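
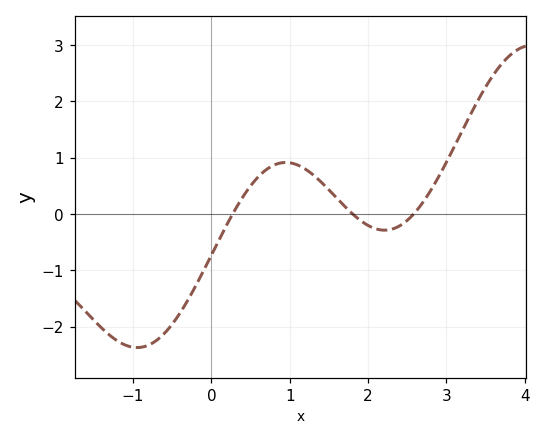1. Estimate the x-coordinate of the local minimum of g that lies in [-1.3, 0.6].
-0.948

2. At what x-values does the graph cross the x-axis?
0.27, 1.8, 2.58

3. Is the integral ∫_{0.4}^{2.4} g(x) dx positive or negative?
positive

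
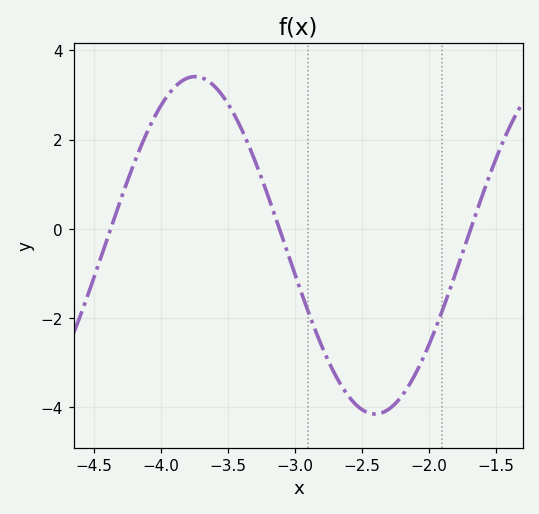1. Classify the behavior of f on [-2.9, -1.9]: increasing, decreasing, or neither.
neither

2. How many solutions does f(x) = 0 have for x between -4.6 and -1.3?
3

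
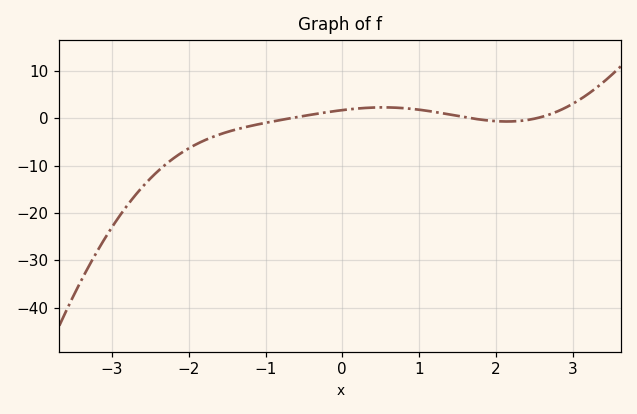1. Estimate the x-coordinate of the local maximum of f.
0.532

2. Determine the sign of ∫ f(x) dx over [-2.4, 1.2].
negative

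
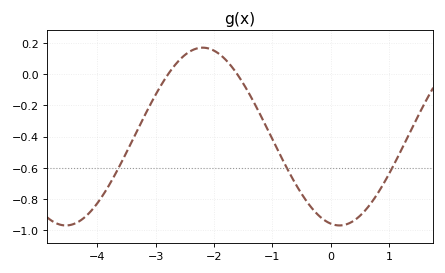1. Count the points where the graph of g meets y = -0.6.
3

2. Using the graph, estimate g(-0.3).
-0.86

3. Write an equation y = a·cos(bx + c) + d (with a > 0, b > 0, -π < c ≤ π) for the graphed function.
y = 0.57cos(1.3x + 2.9) - 0.4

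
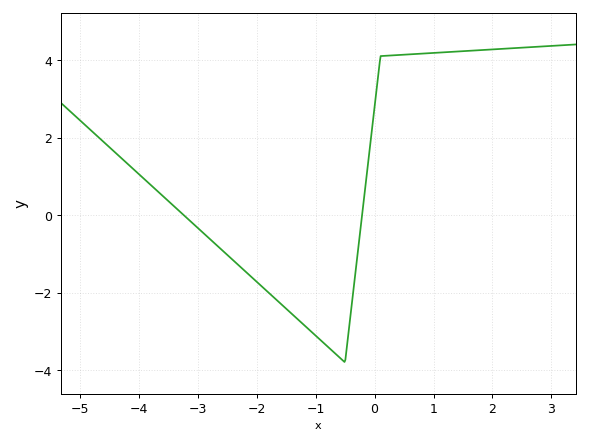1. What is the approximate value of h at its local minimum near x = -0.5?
-3.8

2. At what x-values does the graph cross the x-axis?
-3.2, -0.2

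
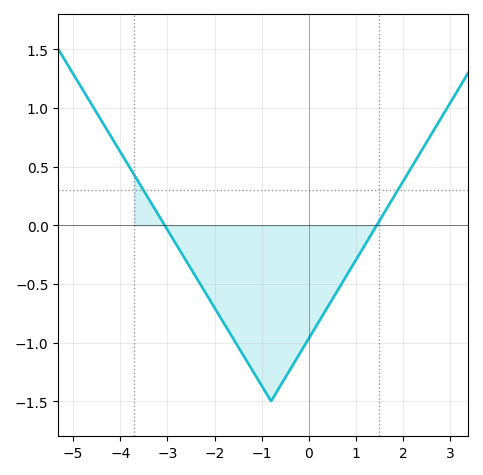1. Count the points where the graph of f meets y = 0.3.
2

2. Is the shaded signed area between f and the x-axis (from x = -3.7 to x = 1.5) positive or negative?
negative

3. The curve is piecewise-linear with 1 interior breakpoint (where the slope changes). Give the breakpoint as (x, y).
(-0.8, -1.5)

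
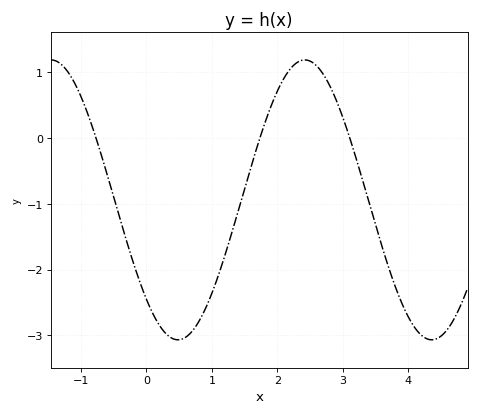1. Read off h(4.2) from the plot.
-3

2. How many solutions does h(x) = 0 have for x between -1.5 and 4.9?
3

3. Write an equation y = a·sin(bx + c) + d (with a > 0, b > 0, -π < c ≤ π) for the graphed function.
y = 2.13sin(1.6x - 2.4) - 0.94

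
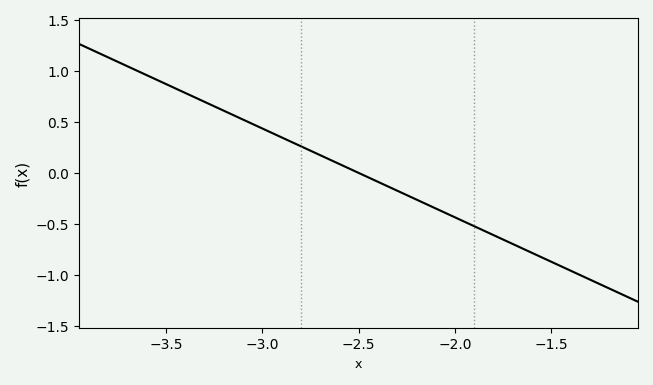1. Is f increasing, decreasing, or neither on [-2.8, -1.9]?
decreasing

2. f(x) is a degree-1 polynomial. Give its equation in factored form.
y = -0.87(x + 2.5)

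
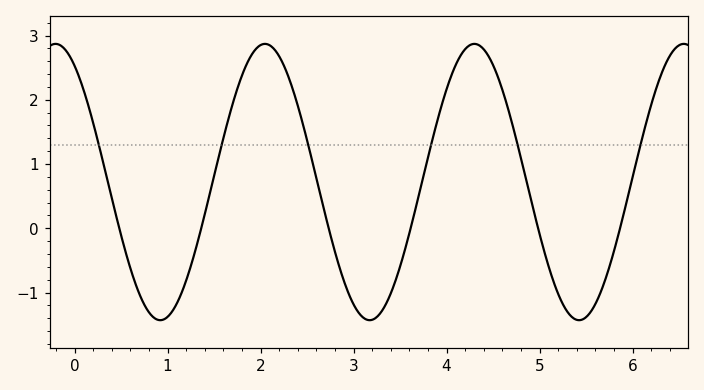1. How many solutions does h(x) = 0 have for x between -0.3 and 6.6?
6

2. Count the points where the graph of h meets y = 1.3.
6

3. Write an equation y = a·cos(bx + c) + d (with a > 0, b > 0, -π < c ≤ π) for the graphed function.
y = 2.15cos(2.79x + 0.572) + 0.72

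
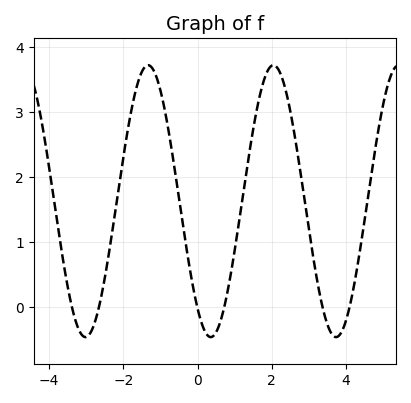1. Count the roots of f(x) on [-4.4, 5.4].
6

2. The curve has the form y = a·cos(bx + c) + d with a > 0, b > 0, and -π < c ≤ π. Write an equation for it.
y = 2.09cos(1.86x + 2.48) + 1.63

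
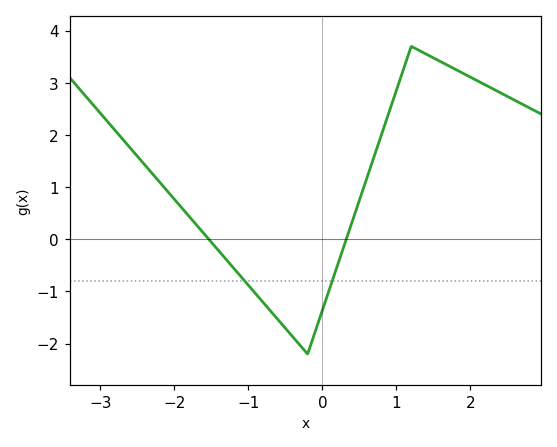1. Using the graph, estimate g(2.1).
3.04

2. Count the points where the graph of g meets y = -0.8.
2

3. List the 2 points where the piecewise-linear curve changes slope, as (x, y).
(-0.2, -2.2); (1.2, 3.7)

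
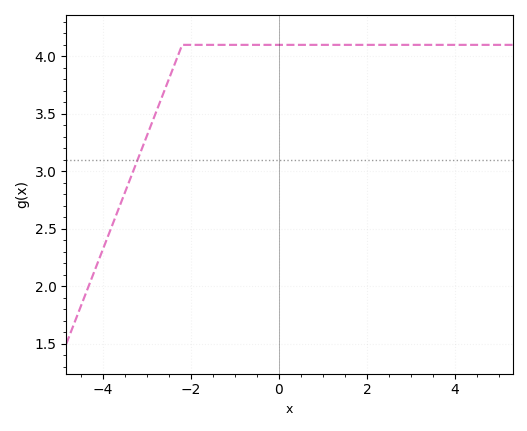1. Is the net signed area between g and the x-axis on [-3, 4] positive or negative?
positive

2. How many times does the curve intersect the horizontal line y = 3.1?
1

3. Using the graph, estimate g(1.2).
4.1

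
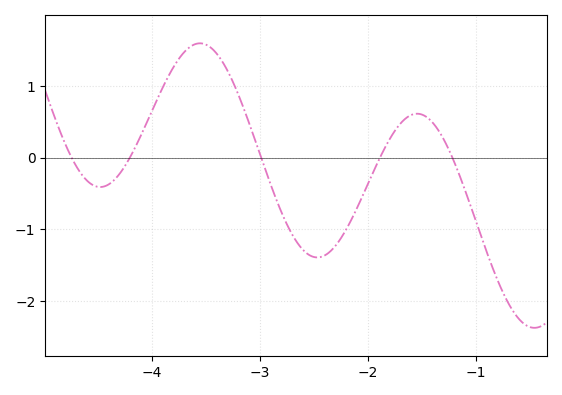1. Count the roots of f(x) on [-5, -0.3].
5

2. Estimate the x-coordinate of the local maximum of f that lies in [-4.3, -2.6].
-3.6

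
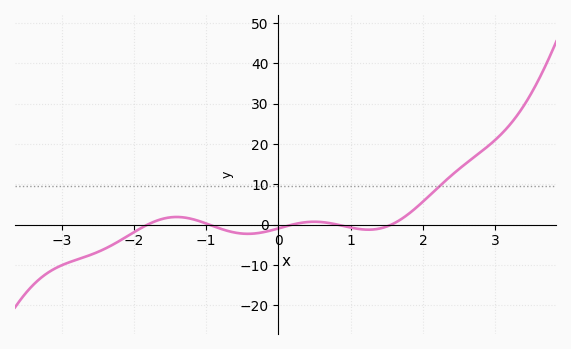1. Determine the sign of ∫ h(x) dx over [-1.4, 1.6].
negative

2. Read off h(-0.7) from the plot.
-1.59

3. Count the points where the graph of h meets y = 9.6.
1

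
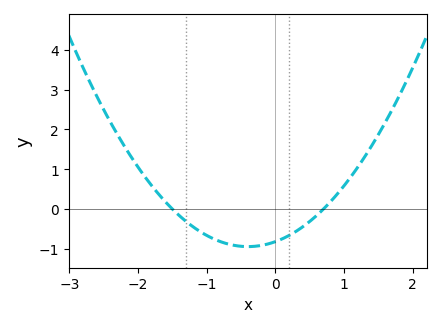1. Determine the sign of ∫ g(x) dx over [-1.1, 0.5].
negative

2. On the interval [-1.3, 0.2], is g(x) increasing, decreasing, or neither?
neither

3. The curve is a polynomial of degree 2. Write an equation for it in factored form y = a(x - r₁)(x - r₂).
y = 0.78(x + 1.5)(x - 0.7)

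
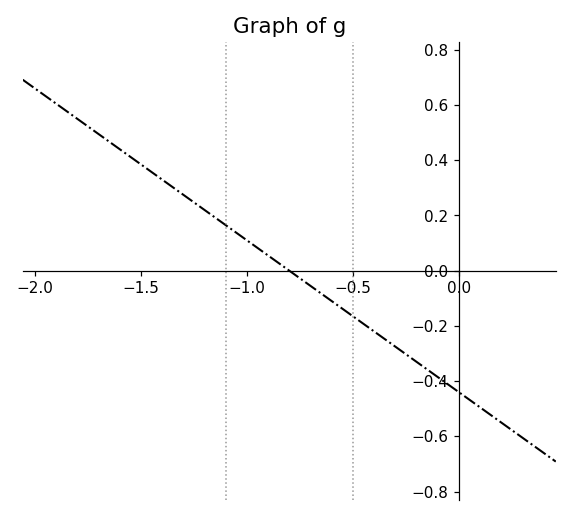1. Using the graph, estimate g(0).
-0.44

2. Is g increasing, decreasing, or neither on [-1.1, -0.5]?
decreasing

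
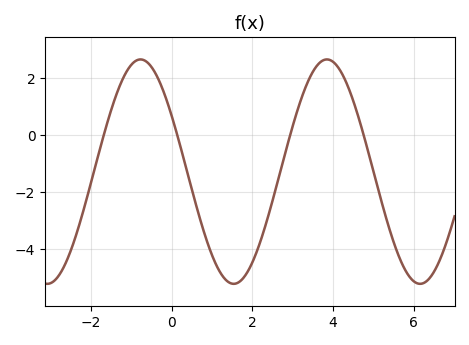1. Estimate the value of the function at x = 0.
0.6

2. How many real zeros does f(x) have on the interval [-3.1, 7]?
4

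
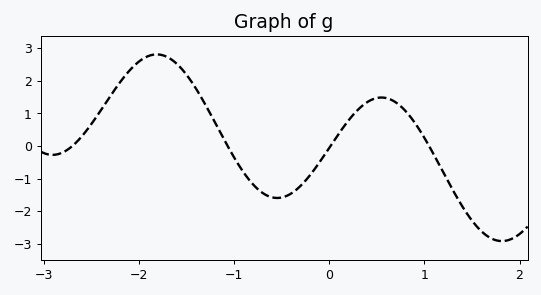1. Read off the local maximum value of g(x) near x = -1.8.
2.8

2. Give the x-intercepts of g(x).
-2.7, -1.1, 0, 1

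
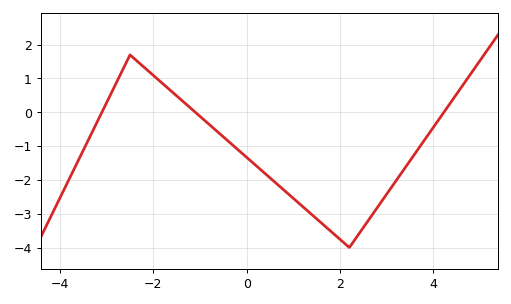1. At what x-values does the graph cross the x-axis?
-3.2, -1, 4.2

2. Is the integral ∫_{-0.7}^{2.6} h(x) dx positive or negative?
negative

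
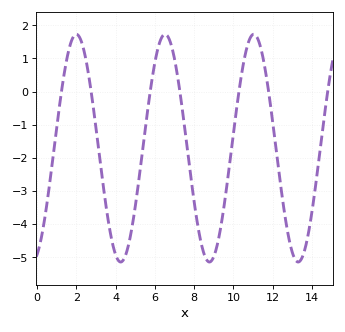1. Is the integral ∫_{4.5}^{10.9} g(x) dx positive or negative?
negative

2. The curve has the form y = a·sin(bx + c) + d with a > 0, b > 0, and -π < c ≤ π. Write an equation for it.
y = 3.44sin(1.4x - 1.2) - 1.71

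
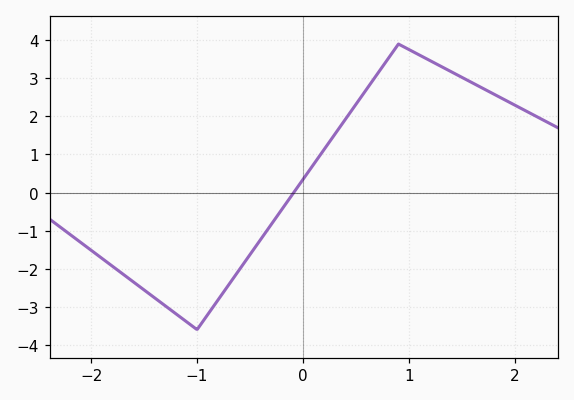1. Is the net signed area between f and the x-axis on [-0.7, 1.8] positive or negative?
positive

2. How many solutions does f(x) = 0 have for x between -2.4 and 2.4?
1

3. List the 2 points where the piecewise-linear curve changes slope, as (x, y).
(-1, -3.6); (0.9, 3.9)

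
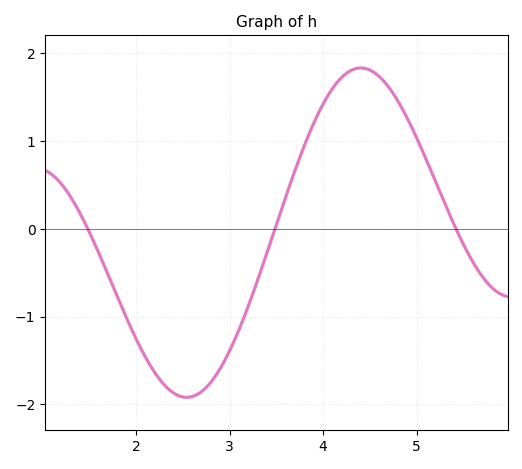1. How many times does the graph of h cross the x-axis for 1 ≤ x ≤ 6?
3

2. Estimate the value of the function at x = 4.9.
1.3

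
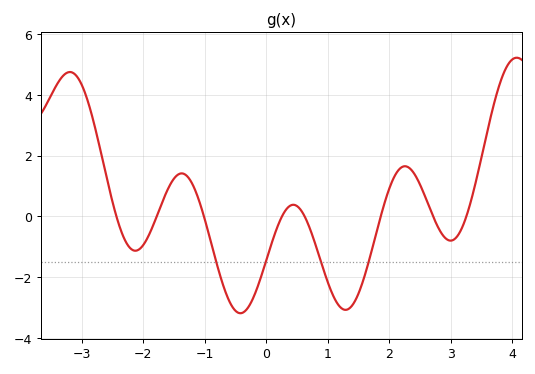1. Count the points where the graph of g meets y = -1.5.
4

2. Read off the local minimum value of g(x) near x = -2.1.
-1.13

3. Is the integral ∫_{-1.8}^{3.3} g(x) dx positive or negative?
negative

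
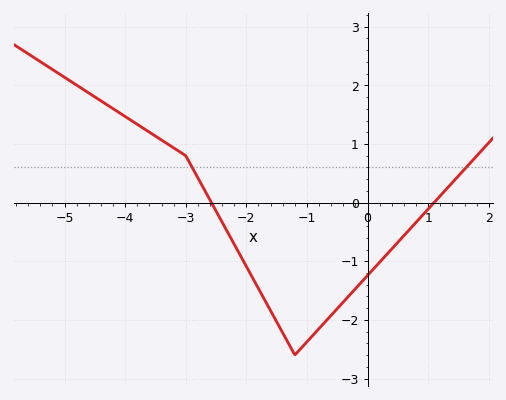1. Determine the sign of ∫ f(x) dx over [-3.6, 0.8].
negative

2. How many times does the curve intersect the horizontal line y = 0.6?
2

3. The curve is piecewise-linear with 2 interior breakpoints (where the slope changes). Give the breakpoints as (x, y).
(-3, 0.8); (-1.2, -2.6)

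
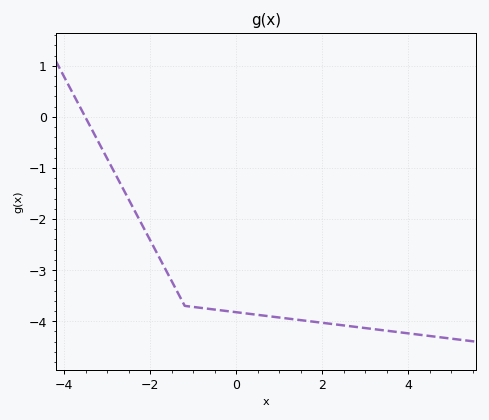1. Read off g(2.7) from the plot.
-4.1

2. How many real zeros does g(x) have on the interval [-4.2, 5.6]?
1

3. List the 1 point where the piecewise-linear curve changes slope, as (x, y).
(-1.2, -3.7)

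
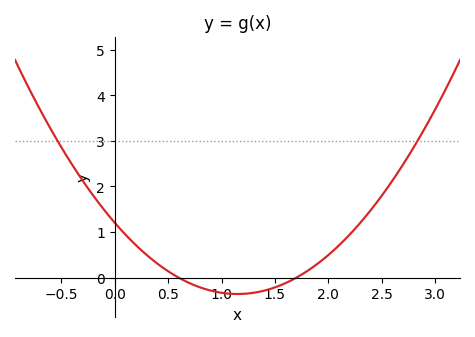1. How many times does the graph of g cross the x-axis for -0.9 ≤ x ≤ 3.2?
2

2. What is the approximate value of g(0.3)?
0.496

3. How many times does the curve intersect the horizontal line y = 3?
2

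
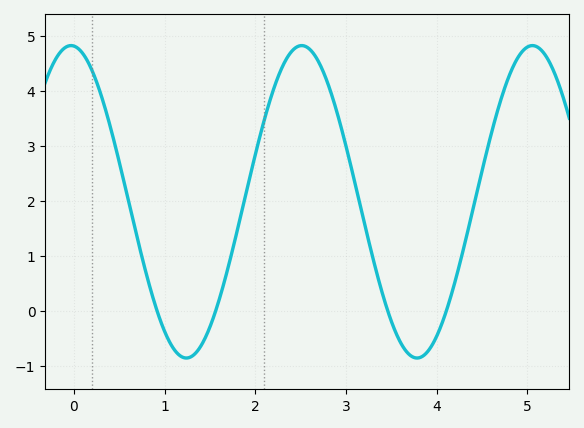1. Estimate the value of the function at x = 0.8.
0.667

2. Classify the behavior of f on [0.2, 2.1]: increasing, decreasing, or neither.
neither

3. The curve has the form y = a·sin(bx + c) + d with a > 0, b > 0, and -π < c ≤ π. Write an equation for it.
y = 2.84sin(2.47x + 1.65) + 1.99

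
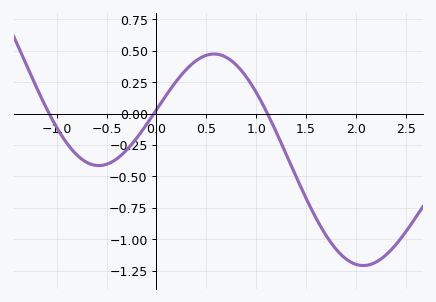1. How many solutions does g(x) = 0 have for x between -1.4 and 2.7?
3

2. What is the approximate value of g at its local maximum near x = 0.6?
0.474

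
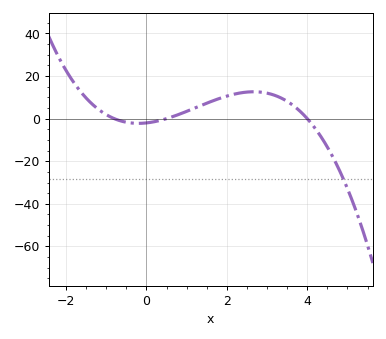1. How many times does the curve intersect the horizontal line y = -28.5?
1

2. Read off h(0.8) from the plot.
2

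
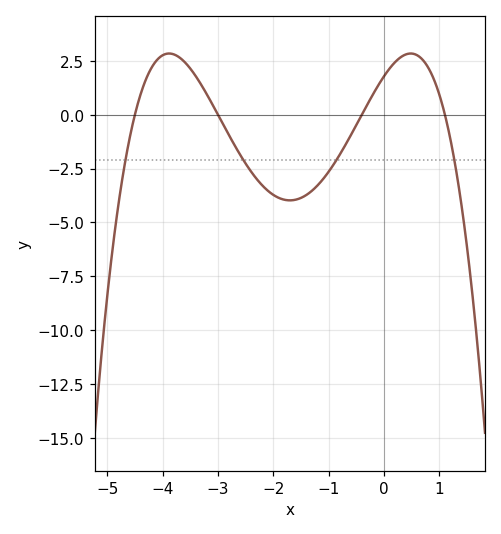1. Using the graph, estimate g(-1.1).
-2.98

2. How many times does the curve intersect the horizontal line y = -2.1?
4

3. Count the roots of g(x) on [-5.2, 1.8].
4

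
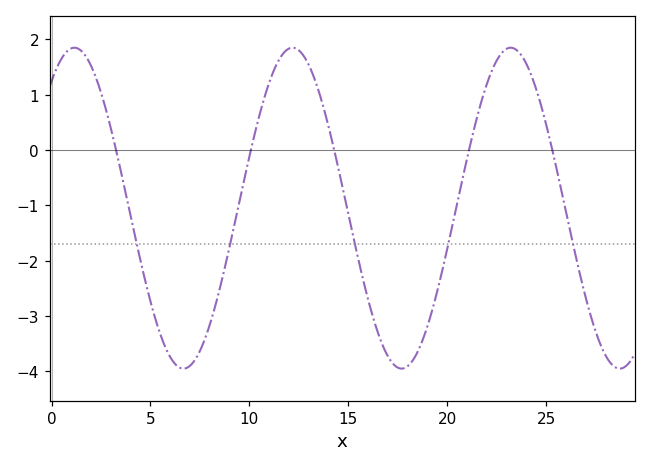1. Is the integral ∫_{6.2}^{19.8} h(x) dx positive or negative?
negative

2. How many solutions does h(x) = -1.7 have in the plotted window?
5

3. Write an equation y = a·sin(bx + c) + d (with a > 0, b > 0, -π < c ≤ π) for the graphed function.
y = 2.9sin(0.57x + 0.91) - 1.05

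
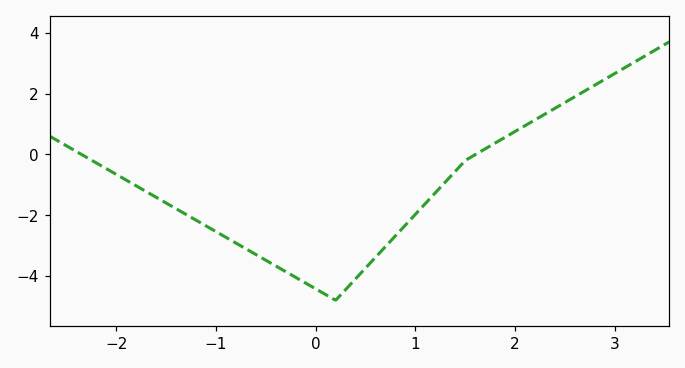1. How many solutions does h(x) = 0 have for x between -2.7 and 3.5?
2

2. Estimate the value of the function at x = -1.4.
-1.79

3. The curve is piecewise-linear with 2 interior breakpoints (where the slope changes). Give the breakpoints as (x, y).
(0.2, -4.8); (1.5, -0.2)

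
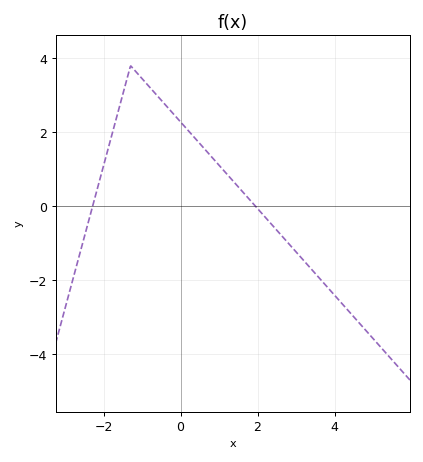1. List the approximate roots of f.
-2.29, 1.95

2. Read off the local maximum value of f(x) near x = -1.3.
3.8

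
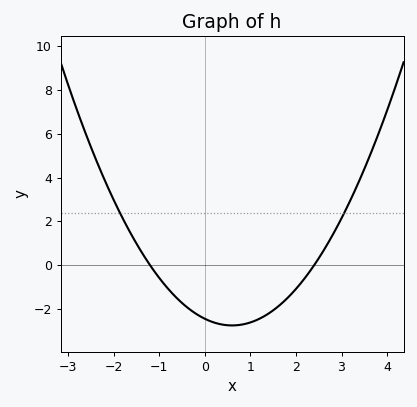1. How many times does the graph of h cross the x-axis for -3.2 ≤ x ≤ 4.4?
2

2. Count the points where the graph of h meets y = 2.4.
2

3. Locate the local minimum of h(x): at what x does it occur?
0.6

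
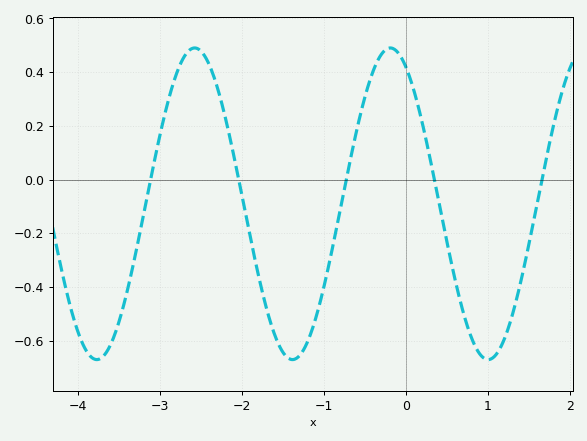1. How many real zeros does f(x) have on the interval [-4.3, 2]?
5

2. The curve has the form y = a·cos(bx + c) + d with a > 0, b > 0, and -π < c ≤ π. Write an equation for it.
y = 0.58cos(2.63x + 0.502) - 0.09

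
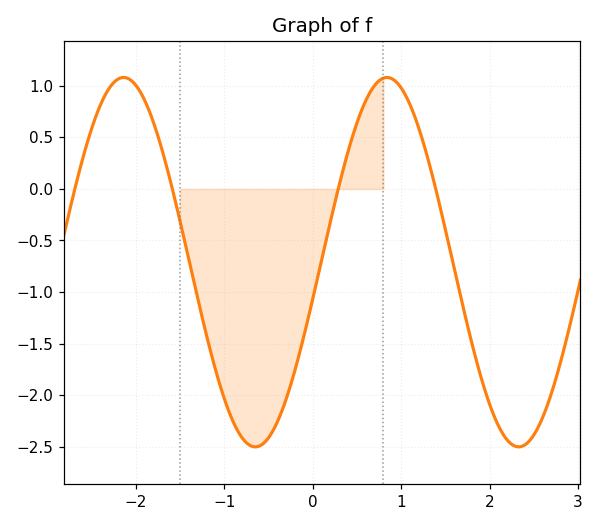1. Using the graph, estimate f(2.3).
-2.5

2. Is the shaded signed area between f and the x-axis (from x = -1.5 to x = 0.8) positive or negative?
negative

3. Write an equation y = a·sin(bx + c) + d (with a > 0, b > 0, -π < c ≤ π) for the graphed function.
y = 1.79sin(2.1x - 0.2) - 0.71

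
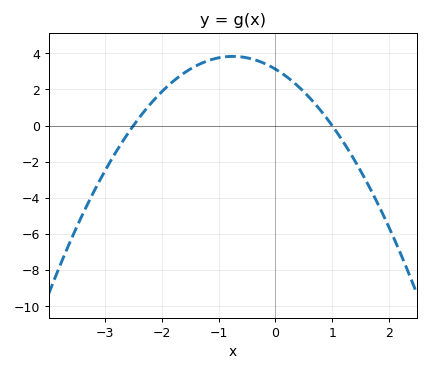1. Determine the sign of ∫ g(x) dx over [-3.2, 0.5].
positive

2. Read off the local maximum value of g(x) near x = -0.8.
3.8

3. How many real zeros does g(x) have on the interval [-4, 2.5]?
2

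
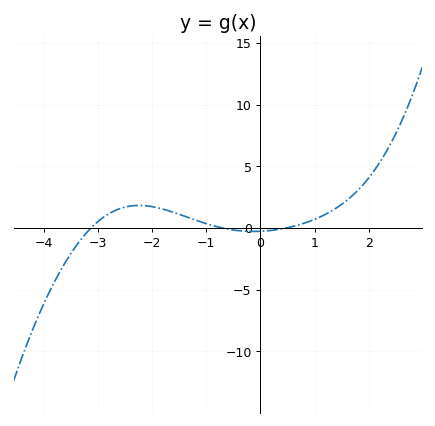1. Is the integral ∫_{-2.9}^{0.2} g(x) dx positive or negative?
positive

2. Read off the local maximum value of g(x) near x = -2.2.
1.83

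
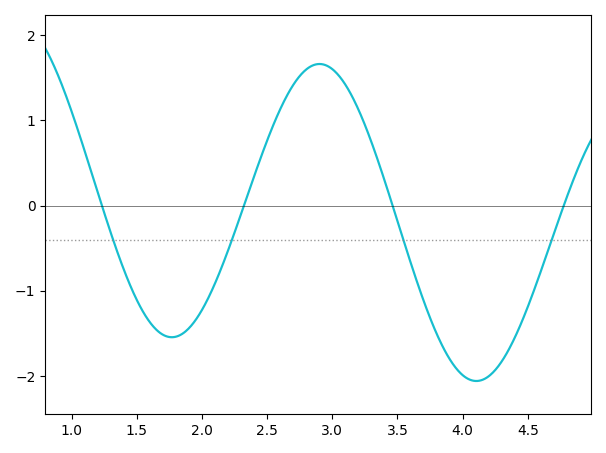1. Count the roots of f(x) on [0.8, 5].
4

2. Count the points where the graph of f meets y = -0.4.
4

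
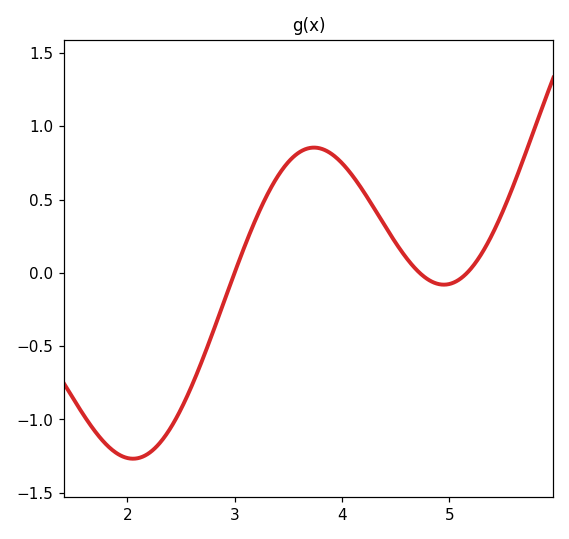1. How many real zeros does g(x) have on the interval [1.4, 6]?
3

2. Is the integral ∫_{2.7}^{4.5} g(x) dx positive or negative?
positive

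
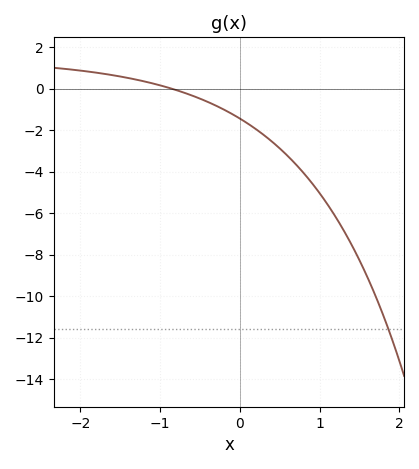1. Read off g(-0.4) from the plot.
-0.6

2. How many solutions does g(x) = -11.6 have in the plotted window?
1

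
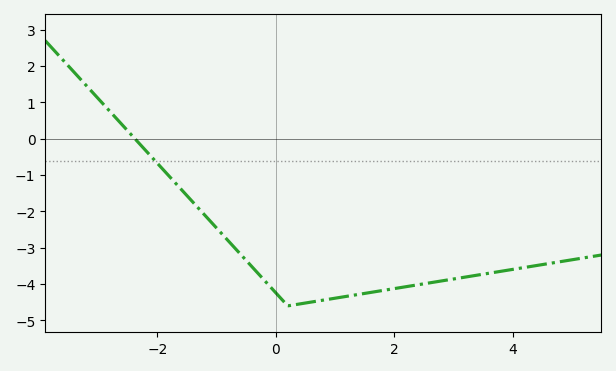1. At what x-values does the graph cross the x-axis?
-2.4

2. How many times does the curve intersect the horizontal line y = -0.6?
1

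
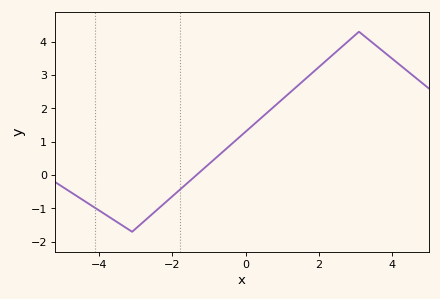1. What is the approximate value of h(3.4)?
4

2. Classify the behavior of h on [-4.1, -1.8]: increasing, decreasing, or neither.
neither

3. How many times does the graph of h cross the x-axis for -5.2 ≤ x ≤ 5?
1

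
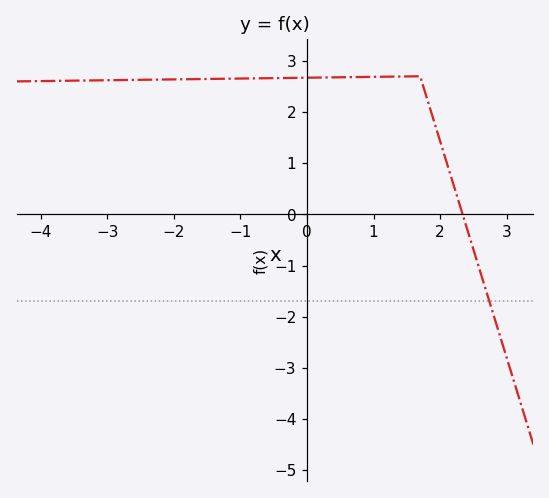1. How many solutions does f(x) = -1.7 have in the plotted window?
1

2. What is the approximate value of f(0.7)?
2.68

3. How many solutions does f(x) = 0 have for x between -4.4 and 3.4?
1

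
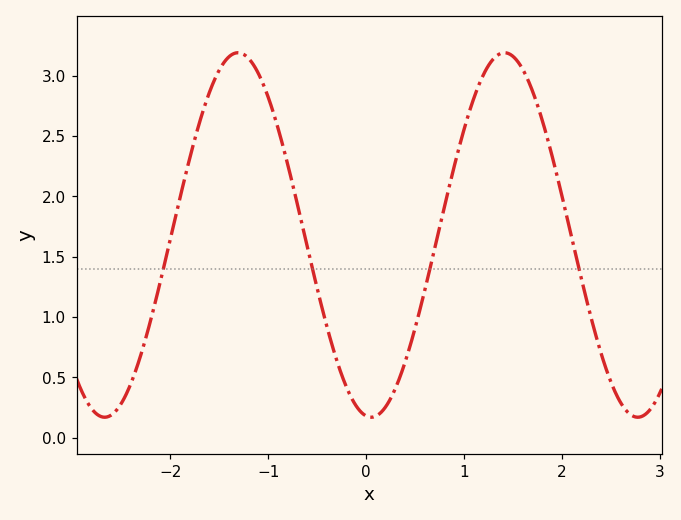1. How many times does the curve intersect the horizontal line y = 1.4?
4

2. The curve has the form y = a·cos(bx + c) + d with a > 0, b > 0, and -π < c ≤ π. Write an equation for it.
y = 1.51cos(2.3x + 3) + 1.68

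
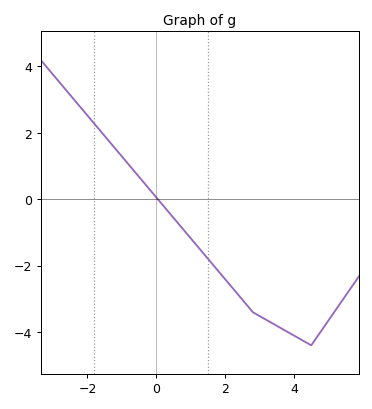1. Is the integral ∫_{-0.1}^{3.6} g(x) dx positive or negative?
negative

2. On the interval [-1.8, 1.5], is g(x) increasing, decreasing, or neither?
decreasing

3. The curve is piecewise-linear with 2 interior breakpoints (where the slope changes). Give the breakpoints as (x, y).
(2.8, -3.4); (4.5, -4.4)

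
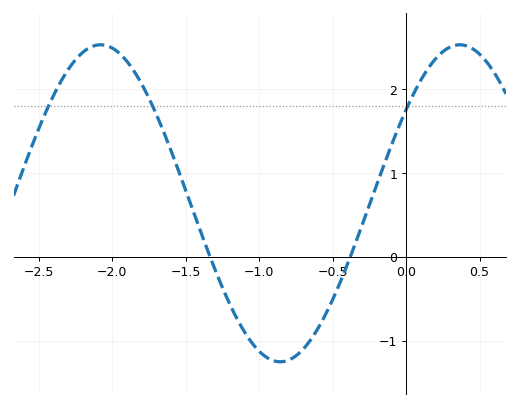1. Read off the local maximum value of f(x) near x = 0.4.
2.53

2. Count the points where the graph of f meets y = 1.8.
3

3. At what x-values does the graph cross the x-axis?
-1.33, -0.38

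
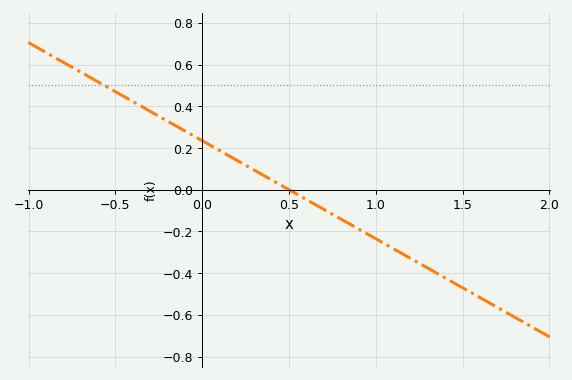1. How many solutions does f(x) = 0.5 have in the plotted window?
1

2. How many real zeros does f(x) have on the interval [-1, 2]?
1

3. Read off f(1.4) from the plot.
-0.42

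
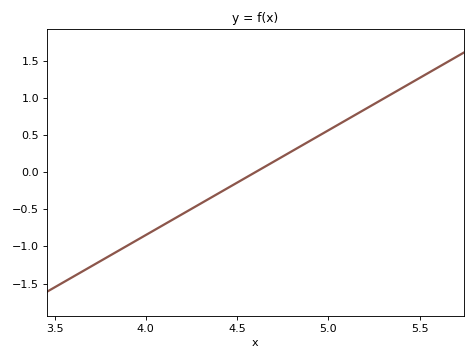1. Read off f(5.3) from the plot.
0.987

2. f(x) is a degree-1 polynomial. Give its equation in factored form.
y = 1.41(x - 4.6)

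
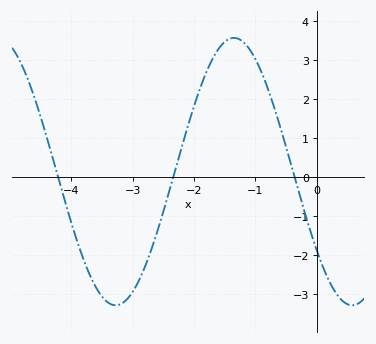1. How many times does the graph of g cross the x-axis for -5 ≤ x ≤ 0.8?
3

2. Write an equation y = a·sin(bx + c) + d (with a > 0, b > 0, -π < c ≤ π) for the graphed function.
y = 3.43sin(1.6x - 2.5) + 0.14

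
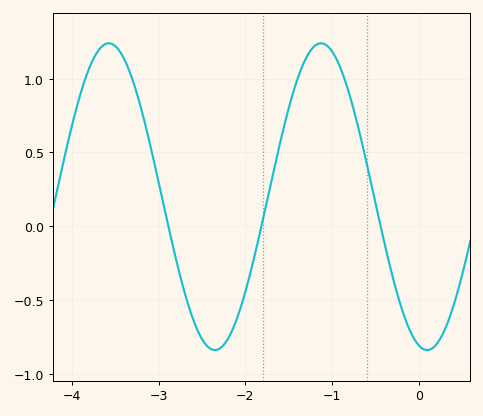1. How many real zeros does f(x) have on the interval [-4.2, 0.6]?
3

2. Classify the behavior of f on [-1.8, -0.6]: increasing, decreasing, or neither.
neither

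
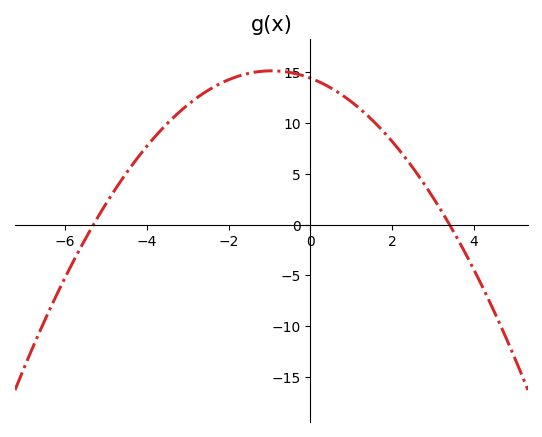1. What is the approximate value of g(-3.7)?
9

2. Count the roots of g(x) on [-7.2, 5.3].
2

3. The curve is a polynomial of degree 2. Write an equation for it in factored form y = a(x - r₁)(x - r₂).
y = -0.8(x + 5.3)(x - 3.4)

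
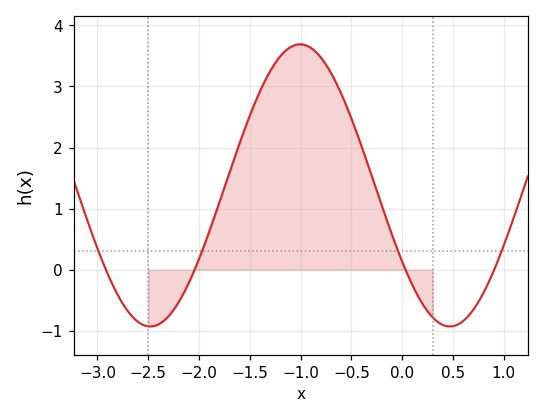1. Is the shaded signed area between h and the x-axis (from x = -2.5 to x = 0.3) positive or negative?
positive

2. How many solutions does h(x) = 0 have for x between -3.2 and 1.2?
4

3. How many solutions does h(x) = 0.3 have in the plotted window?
4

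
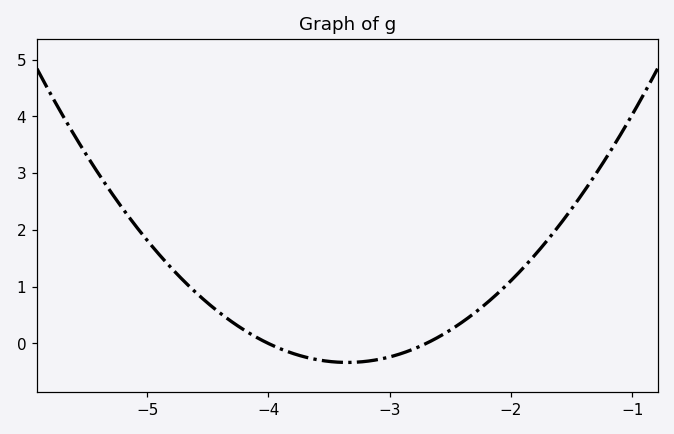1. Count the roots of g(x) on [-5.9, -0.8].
2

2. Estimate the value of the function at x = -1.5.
2.37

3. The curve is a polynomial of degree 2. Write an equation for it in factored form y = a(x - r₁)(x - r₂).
y = 0.79(x + 4)(x + 2.7)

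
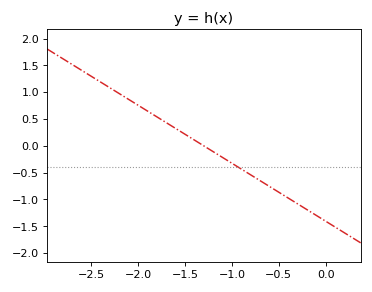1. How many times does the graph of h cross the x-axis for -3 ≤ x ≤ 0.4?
1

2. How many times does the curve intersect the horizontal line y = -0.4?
1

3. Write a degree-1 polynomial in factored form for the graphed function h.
y = -1.08(x + 1.3)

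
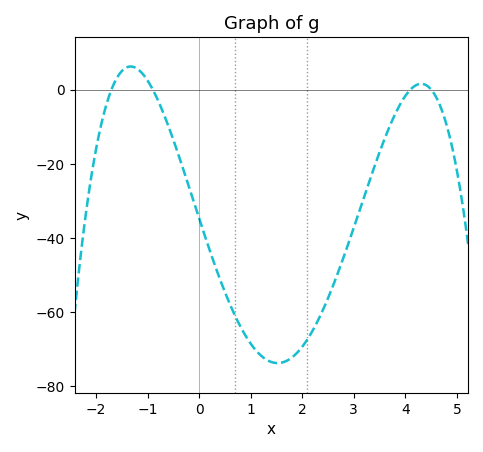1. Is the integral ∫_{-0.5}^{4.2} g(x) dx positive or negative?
negative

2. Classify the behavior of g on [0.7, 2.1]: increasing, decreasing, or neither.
neither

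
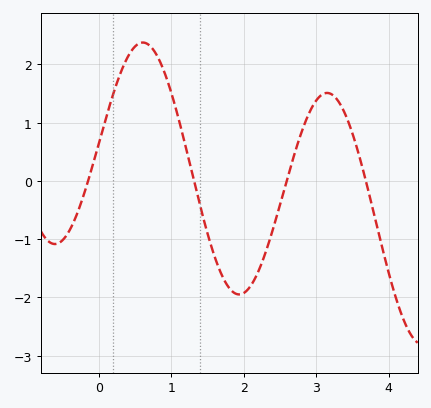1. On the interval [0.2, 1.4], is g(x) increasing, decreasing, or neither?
neither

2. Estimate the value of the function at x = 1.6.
-1.3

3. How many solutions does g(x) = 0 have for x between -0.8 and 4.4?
4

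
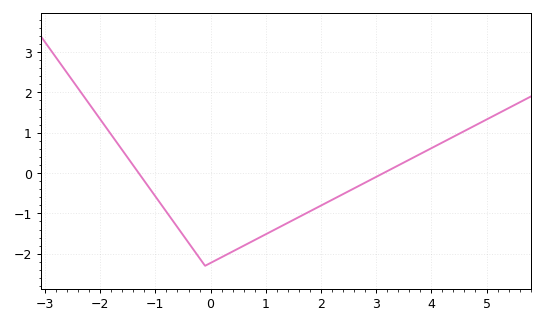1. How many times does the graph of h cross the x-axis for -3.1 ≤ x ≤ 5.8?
2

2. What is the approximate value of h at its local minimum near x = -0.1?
-2.3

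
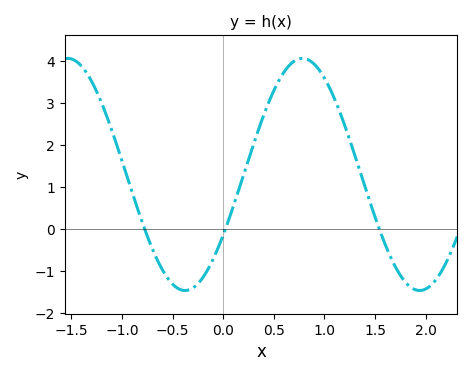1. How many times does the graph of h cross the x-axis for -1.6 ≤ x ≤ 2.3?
3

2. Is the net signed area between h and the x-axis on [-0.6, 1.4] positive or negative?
positive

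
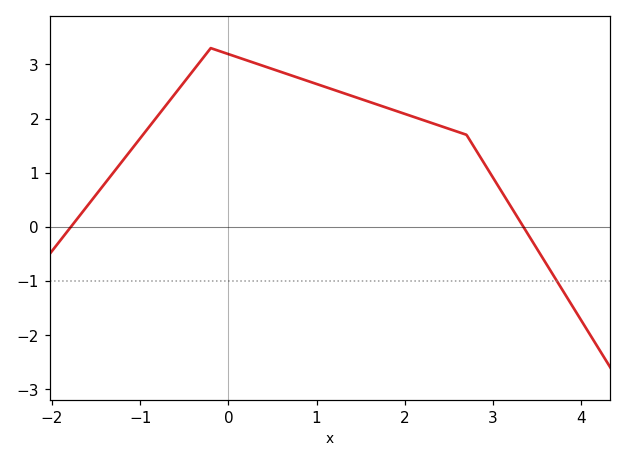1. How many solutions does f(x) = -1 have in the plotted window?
1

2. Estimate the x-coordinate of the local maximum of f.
-0.2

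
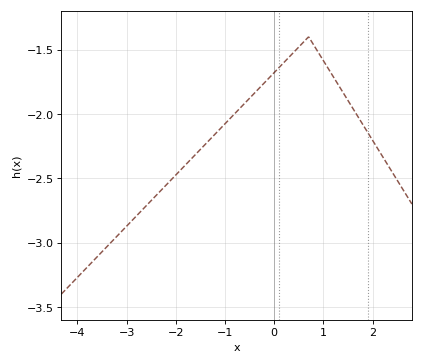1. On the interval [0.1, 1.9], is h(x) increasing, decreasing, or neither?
neither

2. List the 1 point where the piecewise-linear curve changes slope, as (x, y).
(0.7, -1.4)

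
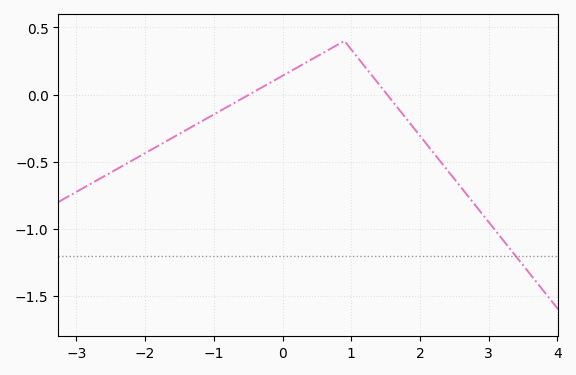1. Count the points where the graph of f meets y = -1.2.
1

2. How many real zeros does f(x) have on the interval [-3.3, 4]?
2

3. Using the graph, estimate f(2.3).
-0.499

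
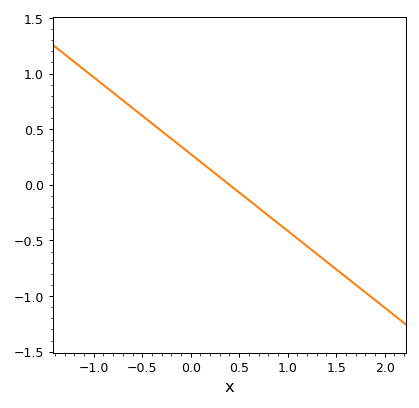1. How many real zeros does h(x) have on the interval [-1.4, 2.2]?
1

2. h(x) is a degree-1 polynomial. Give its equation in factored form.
y = -0.69(x - 0.4)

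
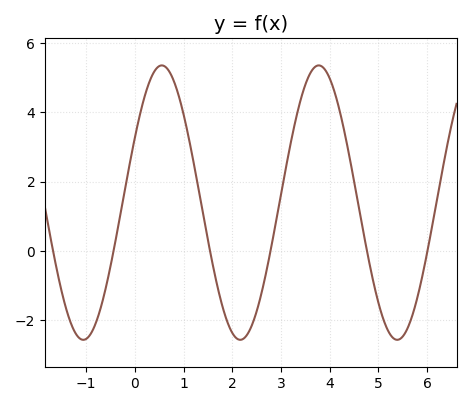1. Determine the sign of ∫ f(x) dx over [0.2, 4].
positive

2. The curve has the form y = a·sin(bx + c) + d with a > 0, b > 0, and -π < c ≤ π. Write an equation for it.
y = 3.97sin(1.95x + 0.492) + 1.39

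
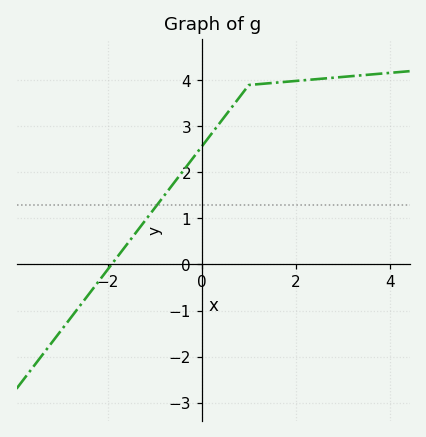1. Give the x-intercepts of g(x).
-1.92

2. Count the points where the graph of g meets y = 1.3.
1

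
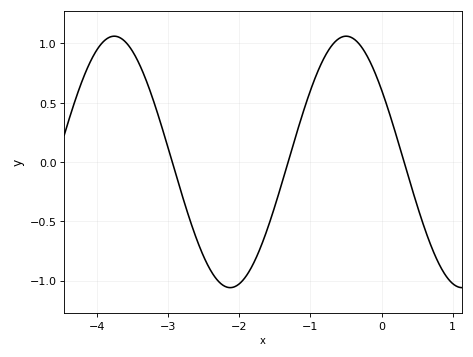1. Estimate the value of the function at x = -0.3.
0.984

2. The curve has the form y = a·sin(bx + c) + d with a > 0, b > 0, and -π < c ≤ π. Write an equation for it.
y = 1.06sin(1.93x + 2.53) + 0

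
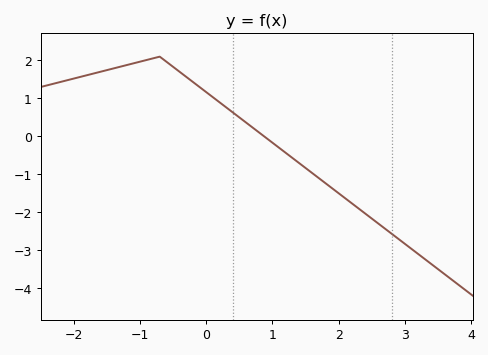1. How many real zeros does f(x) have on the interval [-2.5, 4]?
1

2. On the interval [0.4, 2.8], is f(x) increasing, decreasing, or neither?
decreasing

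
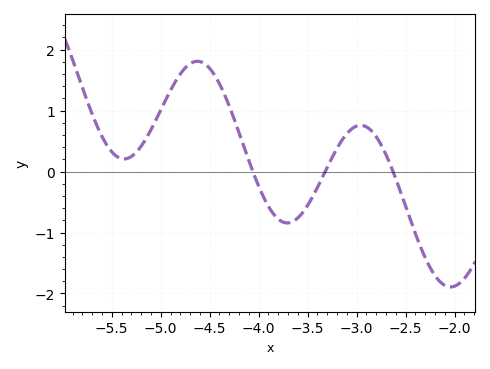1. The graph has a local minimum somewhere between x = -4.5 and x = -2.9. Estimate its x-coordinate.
-3.7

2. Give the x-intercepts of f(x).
-4.1, -3.3, -2.6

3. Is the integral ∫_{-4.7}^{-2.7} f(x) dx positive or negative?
positive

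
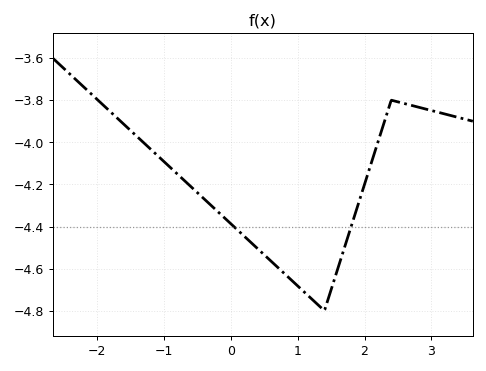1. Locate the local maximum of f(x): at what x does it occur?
2.4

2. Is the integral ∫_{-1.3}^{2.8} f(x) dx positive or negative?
negative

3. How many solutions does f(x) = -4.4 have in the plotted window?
2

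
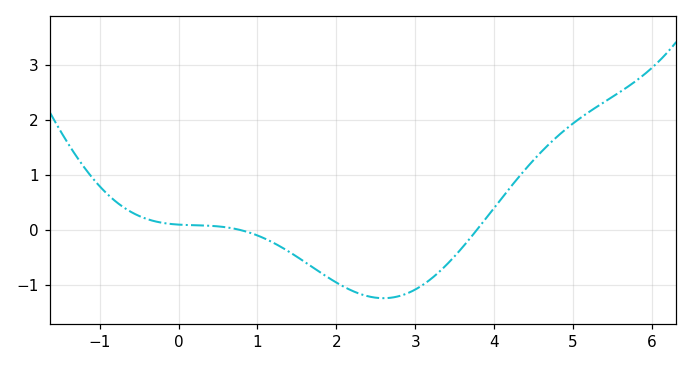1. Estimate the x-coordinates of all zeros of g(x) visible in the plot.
0.773, 3.78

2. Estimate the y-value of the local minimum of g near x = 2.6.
-1.24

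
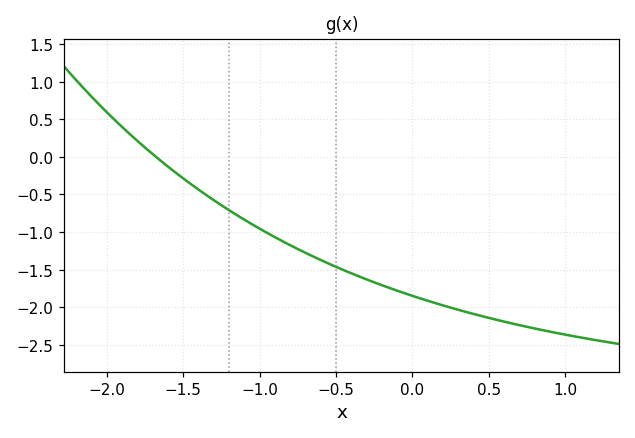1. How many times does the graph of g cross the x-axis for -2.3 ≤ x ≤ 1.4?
1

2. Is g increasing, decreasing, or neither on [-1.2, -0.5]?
decreasing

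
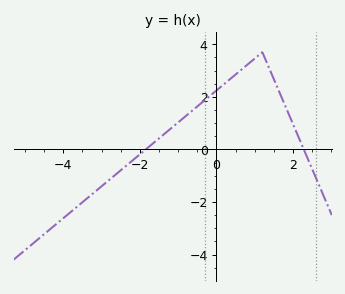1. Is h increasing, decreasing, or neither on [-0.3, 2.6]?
neither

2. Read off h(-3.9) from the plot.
-2.4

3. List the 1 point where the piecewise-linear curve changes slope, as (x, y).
(1.2, 3.7)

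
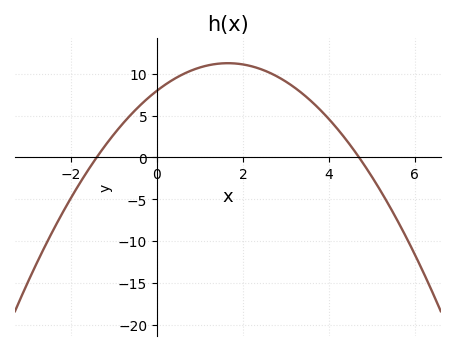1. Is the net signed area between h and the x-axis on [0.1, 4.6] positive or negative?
positive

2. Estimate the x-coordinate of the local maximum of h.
1.6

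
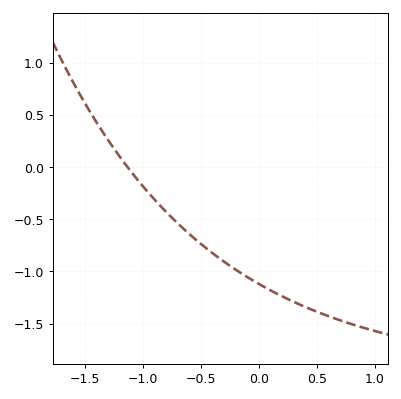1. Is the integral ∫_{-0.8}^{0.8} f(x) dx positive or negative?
negative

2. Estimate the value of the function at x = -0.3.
-0.907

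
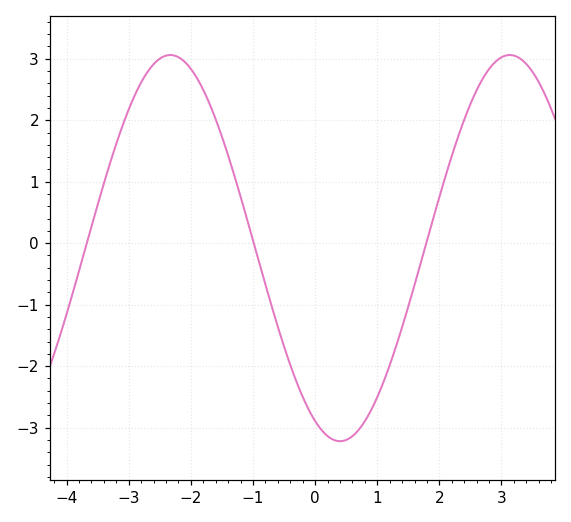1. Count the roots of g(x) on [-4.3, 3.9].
3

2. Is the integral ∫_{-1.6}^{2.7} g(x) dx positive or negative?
negative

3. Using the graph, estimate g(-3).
2.2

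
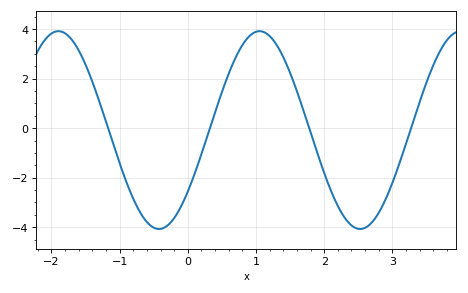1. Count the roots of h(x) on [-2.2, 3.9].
4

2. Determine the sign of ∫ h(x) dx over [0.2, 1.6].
positive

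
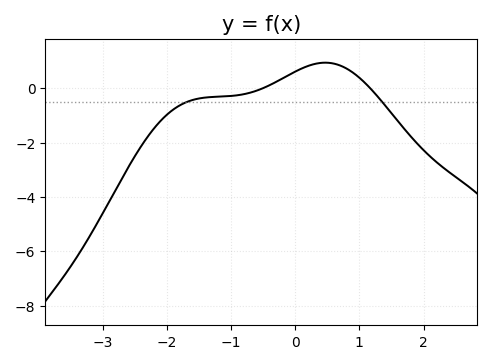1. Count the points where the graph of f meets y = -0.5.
2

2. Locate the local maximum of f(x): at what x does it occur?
0.5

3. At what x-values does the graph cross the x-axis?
-0.5, 1.2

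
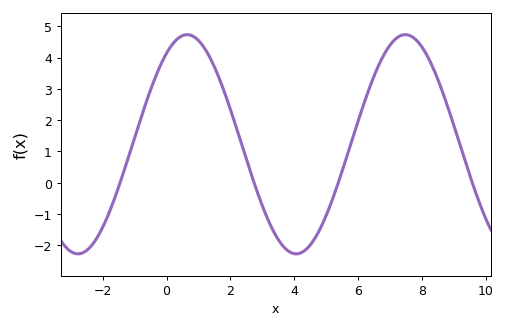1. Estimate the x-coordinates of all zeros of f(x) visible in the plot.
-1.4, 2.8, 5.4, 9.6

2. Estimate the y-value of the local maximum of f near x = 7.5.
4.7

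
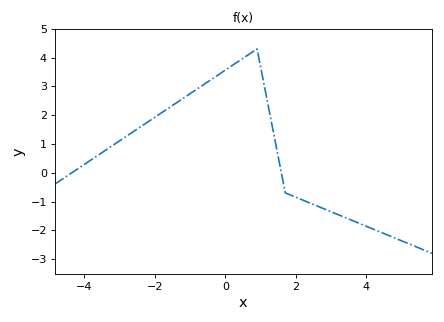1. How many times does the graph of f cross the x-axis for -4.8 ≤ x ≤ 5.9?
2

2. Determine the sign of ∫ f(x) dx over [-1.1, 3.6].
positive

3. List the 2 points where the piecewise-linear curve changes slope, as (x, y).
(0.9, 4.3); (1.7, -0.7)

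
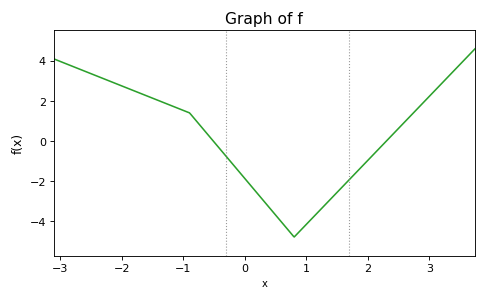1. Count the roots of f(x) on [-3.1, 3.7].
2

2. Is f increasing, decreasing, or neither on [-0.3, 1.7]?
neither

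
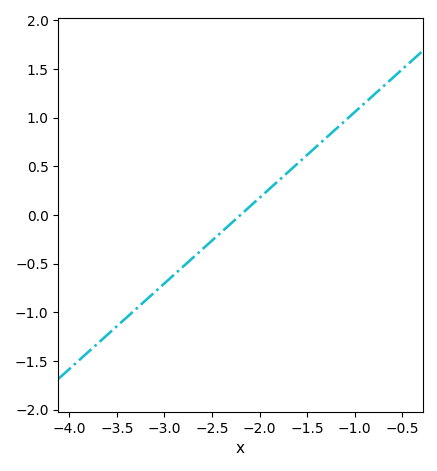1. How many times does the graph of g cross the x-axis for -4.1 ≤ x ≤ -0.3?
1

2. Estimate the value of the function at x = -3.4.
-1.05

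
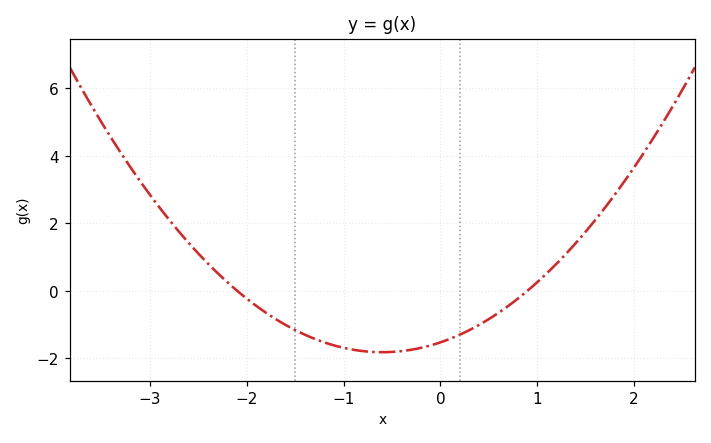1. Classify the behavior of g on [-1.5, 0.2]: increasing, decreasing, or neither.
neither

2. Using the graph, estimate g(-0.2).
-1.69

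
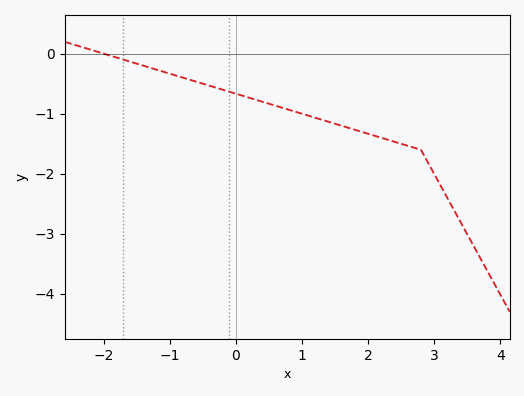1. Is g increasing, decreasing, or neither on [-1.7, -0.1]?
decreasing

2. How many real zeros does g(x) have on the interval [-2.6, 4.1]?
1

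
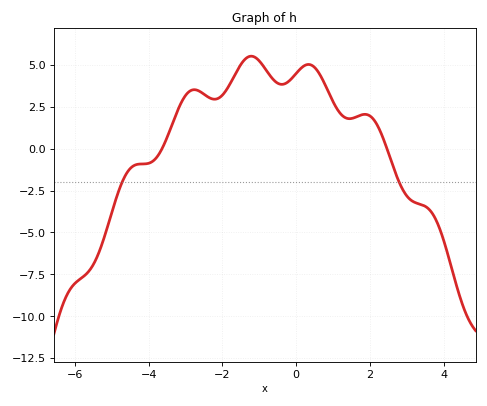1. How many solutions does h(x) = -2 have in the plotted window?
2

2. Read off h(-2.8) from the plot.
3.51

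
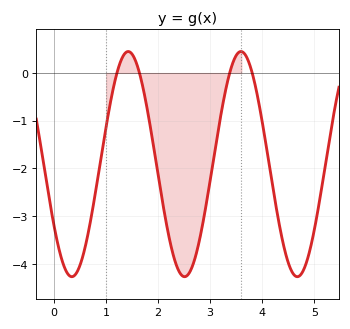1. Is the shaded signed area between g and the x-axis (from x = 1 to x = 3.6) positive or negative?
negative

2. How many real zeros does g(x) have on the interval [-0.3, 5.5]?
4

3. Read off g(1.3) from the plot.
0.298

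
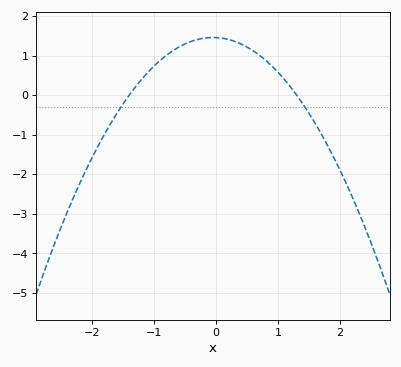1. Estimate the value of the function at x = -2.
-1.6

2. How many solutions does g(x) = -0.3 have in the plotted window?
2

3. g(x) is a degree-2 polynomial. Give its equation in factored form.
y = -0.8(x + 1.4)(x - 1.3)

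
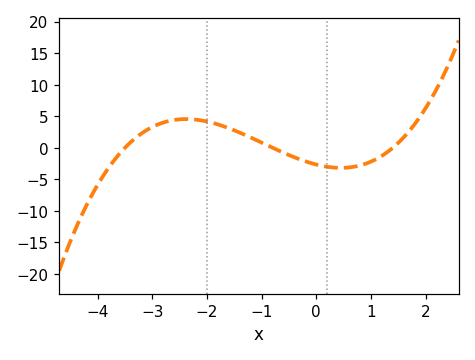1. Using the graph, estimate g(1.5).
1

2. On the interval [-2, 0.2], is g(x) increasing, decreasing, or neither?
decreasing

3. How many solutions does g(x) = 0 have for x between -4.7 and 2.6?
3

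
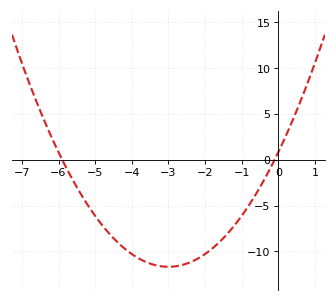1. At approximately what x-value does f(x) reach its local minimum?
-3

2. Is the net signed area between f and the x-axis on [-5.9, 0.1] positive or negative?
negative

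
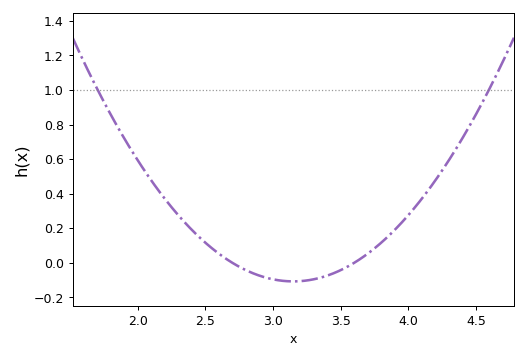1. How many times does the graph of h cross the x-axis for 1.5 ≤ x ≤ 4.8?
2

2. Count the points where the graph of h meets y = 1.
2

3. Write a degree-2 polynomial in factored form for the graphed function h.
y = 0.53(x - 2.7)(x - 3.6)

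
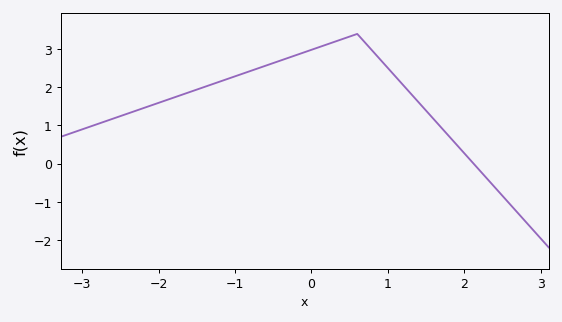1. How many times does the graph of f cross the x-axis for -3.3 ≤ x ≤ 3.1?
1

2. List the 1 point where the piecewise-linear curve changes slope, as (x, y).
(0.6, 3.4)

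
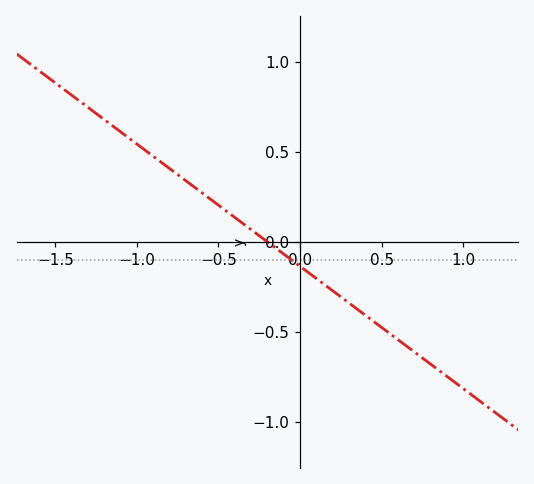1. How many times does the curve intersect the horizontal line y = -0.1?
1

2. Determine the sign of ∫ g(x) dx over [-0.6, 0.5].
negative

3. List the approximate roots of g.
-0.2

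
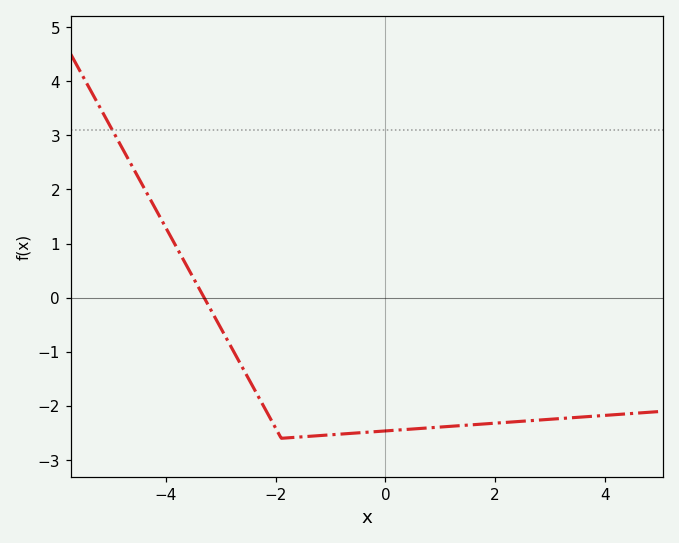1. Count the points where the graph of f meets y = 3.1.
1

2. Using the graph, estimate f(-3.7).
0.7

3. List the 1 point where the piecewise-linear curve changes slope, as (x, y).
(-1.9, -2.6)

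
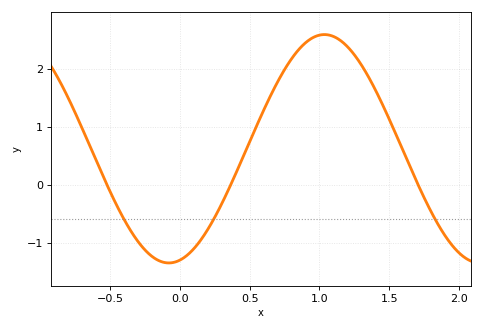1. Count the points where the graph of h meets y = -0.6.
3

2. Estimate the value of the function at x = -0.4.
-0.6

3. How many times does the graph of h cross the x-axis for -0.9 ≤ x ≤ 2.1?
3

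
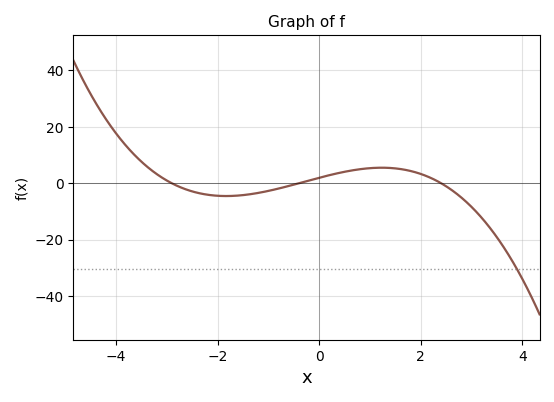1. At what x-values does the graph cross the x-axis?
-2.9, -0.4, 2.4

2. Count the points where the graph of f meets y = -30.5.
1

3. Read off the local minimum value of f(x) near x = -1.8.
-4.53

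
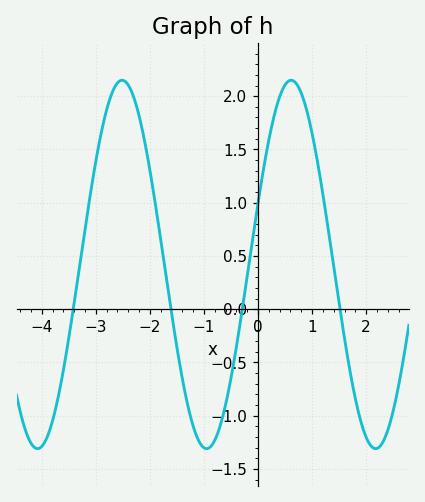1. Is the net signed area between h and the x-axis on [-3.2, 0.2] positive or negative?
positive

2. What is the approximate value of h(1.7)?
-0.6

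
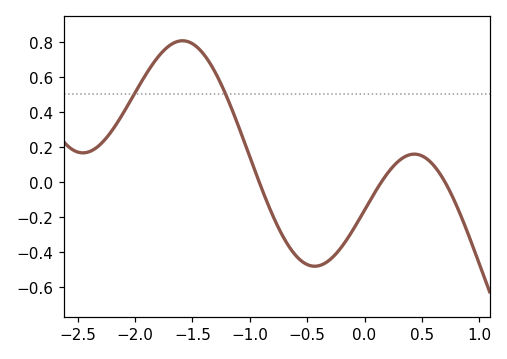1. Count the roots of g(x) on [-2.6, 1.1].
3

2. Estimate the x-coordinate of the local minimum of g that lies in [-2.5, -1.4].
-2.45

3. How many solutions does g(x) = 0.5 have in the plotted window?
2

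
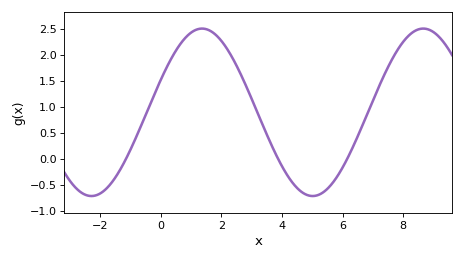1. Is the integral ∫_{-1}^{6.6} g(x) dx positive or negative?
positive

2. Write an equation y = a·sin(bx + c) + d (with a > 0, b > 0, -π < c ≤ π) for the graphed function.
y = 1.61sin(0.86x + 0.402) + 0.9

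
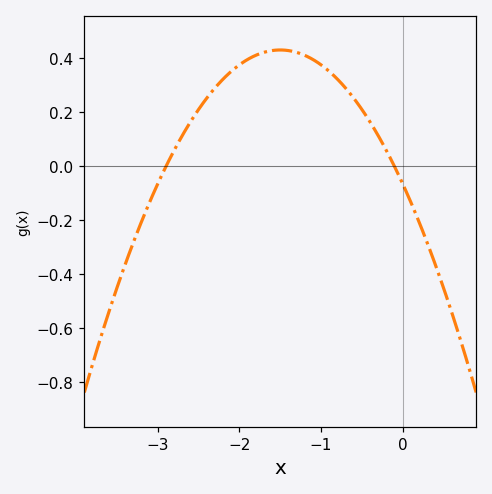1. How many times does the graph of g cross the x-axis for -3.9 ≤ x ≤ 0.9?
2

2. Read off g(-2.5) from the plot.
0.22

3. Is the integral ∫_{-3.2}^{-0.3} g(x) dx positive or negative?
positive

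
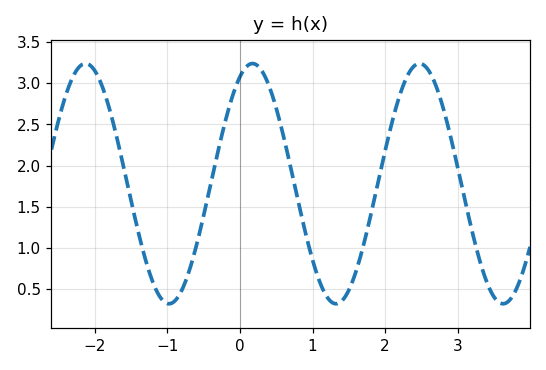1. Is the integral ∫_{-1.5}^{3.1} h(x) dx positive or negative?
positive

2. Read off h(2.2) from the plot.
2.85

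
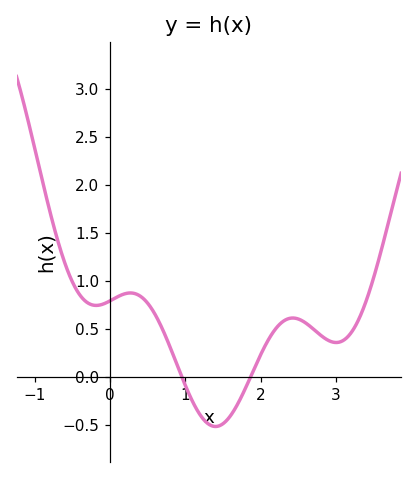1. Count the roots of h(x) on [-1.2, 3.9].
2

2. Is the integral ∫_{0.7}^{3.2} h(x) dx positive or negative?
positive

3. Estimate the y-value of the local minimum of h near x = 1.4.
-0.514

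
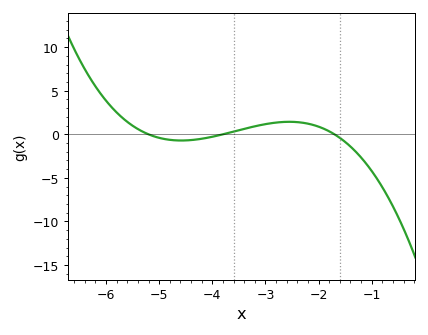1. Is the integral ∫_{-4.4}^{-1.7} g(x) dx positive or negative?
positive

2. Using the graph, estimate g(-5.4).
0.604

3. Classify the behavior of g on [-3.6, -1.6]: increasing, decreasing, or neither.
neither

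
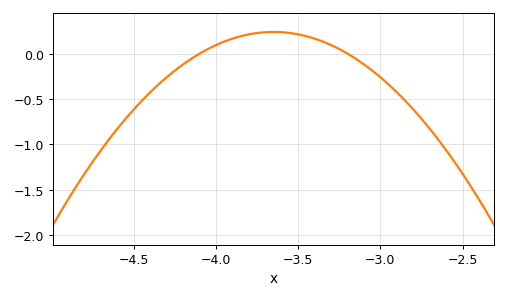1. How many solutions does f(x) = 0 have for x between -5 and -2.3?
2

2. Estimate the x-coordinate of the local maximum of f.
-3.65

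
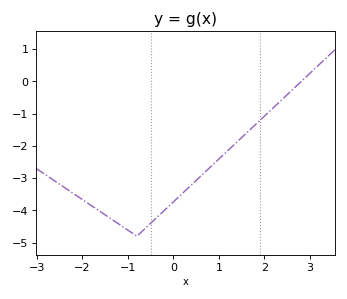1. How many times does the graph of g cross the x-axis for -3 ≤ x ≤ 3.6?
1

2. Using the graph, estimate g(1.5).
-1.74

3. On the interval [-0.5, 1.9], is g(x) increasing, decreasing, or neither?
increasing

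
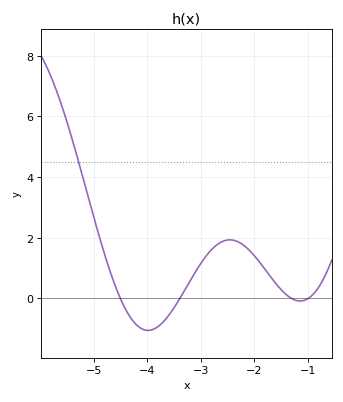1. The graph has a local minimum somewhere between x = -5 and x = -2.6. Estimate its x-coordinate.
-4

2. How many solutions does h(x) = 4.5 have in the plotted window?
1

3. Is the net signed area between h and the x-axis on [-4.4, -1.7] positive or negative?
positive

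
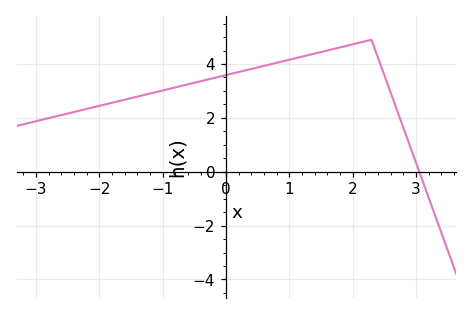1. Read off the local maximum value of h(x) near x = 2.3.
4.9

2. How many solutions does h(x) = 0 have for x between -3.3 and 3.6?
1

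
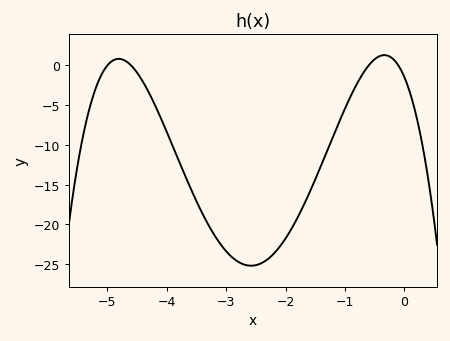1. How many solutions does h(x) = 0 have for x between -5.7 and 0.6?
4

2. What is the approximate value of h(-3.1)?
-22.4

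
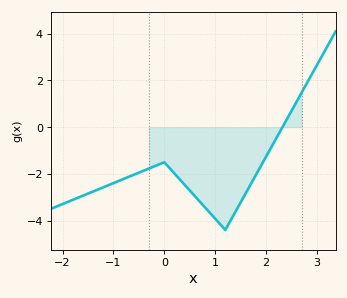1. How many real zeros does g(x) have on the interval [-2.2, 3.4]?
1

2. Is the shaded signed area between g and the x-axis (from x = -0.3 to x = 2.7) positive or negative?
negative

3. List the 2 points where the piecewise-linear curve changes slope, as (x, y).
(0, -1.5); (1.2, -4.4)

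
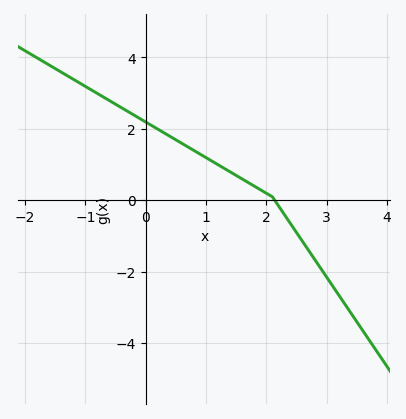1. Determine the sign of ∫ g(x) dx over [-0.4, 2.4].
positive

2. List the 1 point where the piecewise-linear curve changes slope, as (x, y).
(2.1, 0.1)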